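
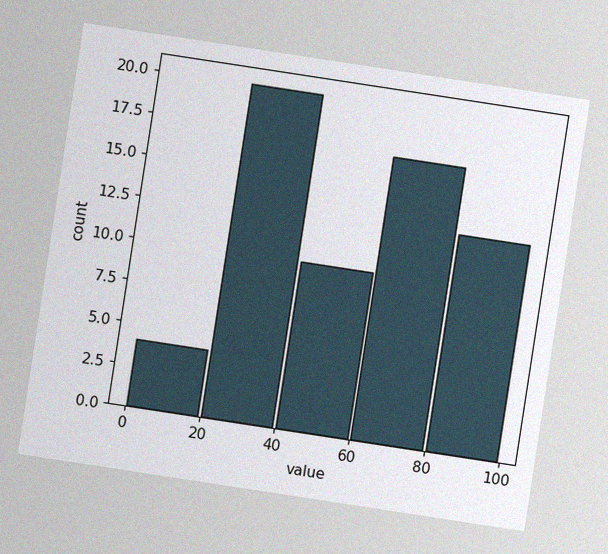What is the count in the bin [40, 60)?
10

The chart is tilted about 9° clockwise, with some photo noise. The [40, 60) bin has height 10.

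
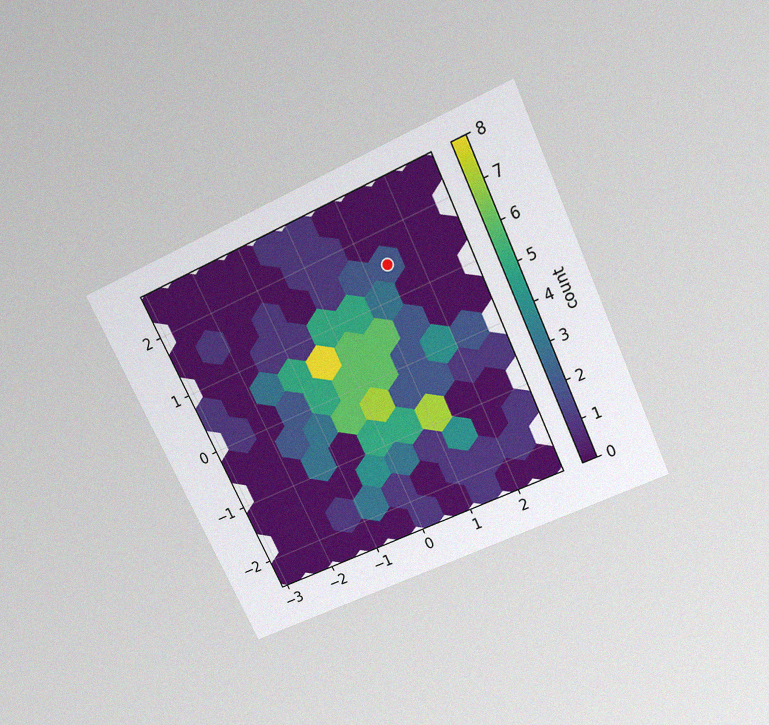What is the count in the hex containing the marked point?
2

The chart is tilted about 25° counter-clockwise and viewed slightly from above, with some photo noise. The marked hex reads 2 on the colorbar.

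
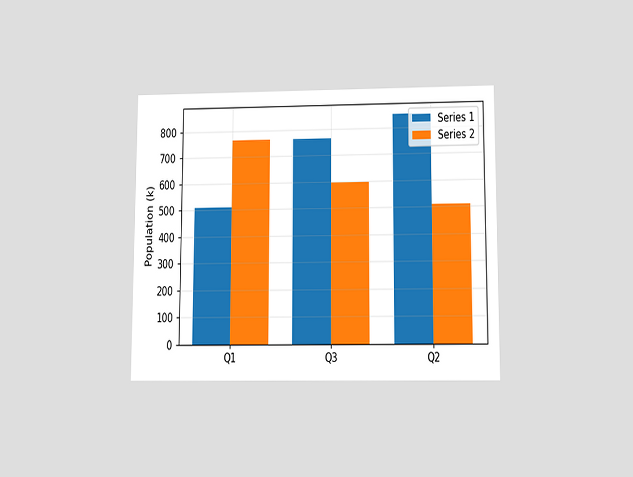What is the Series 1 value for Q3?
765k

The chart is viewed slightly from below. The Series 1 bar at Q3 reaches 765k on the y-axis.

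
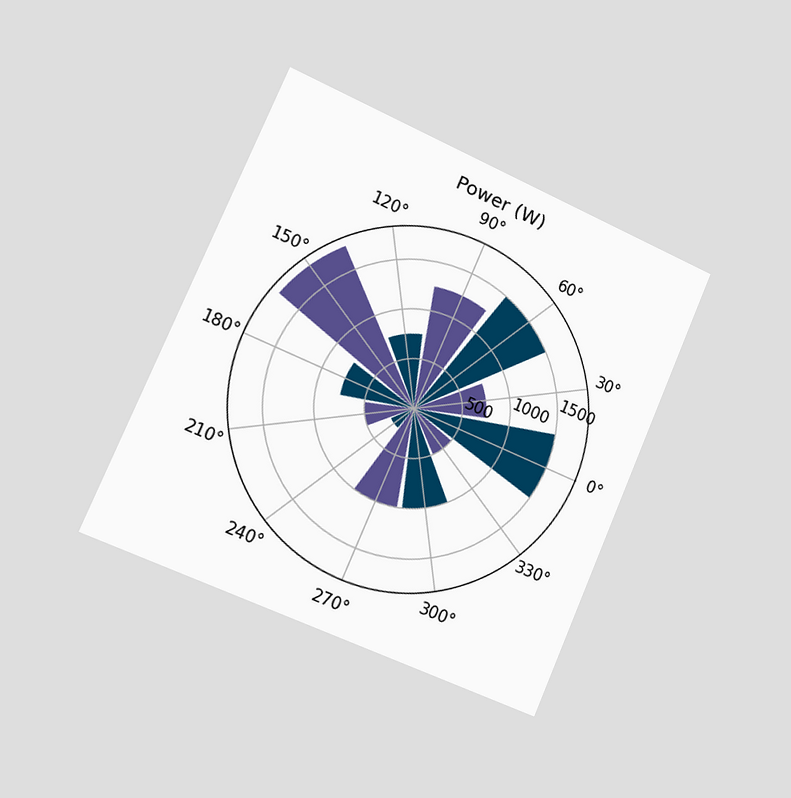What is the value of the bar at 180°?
The chart is tilted about 23° clockwise and viewed slightly from the left. The bar at 180° reaches 750W on the radial axis.

750W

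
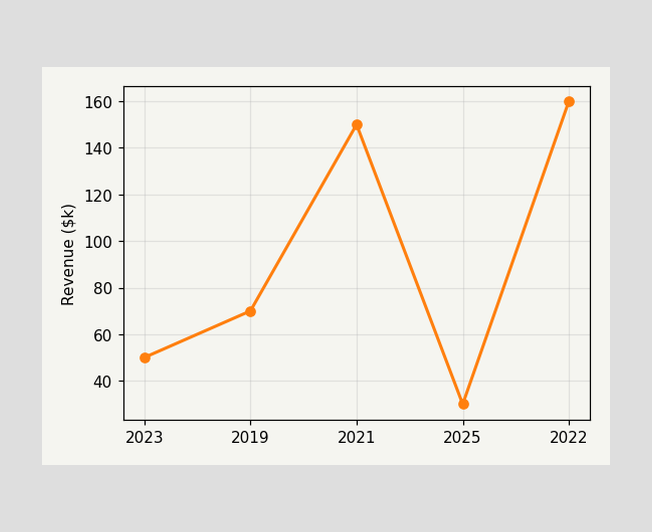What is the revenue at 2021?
At 2021, the line is at $150k.

$150k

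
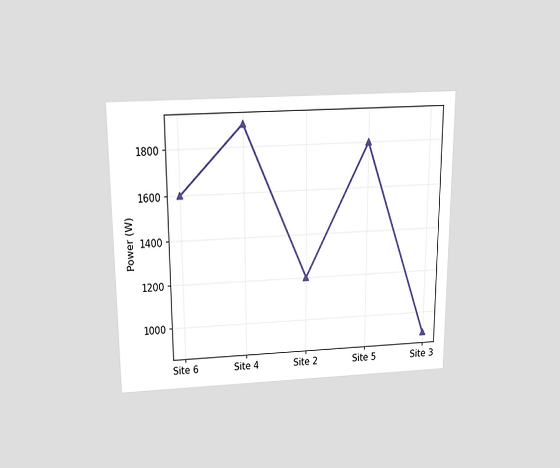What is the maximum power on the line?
1900W

The chart is viewed slightly from above. The highest point is at Site 4, and reading across to the y-axis gives 1900W.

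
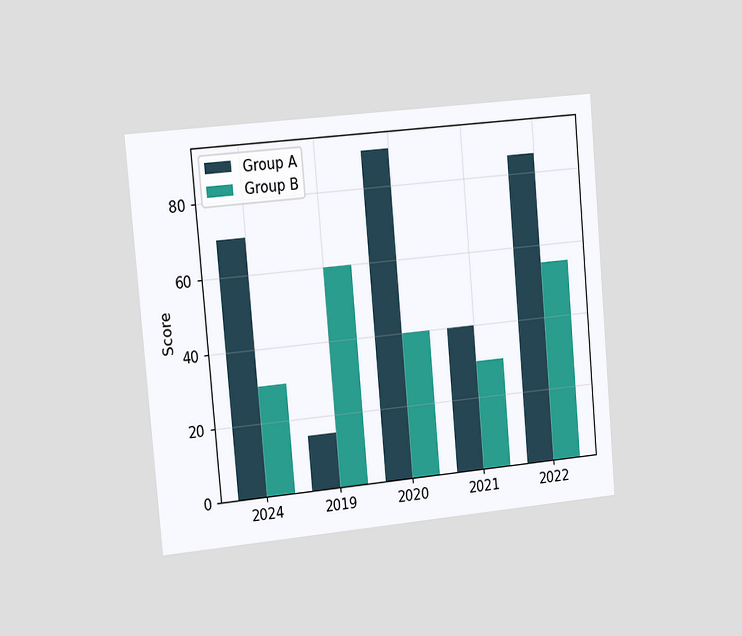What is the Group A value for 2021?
The chart is tilted about 5° counter-clockwise and viewed slightly from the left. The Group A bar at 2021 reaches 40 on the y-axis.

40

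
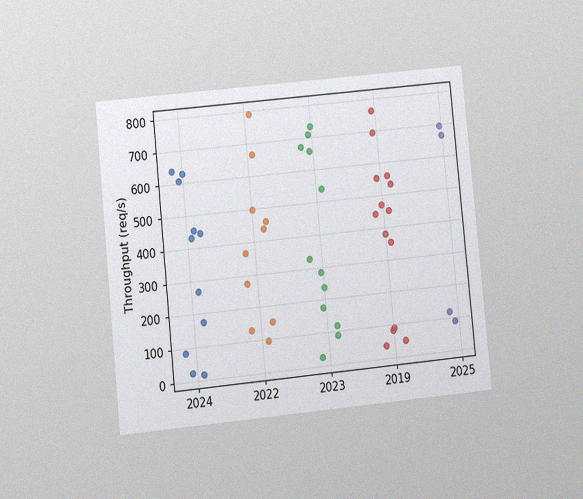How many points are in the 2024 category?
The chart is tilted about 6° counter-clockwise and viewed at a slight angle, with some photo noise. Counting the markers in the 2024 column gives 11.

11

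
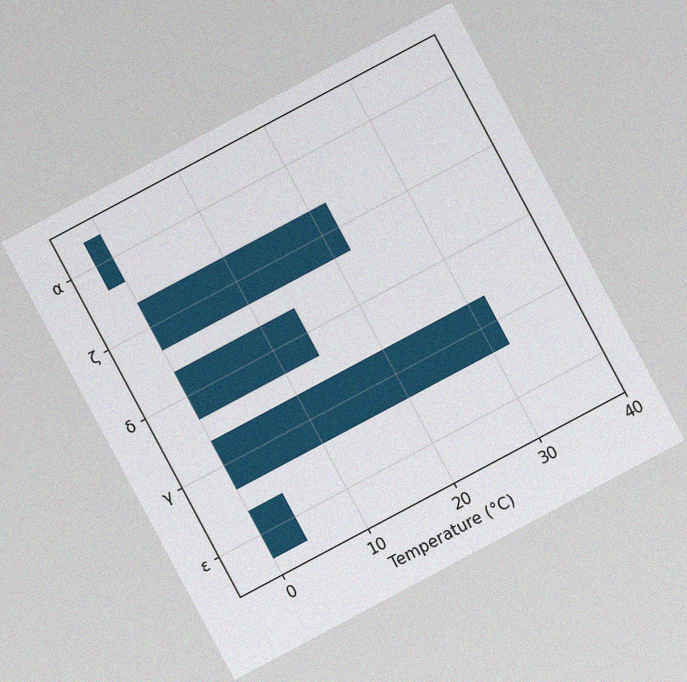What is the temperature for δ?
14°C

The chart is tilted about 28° counter-clockwise, with some photo noise. Reading along the chart's x-axis, the δ bar reaches 14°C.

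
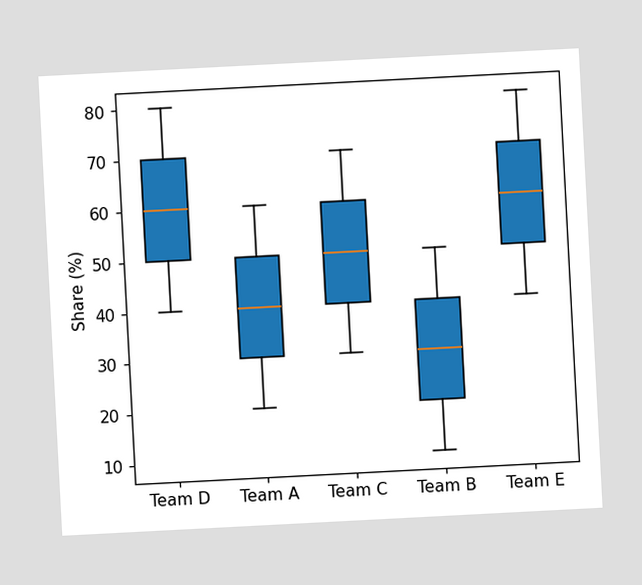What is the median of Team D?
The chart is tilted about 3° counter-clockwise. The median line in the Team D box sits at 60%.

60%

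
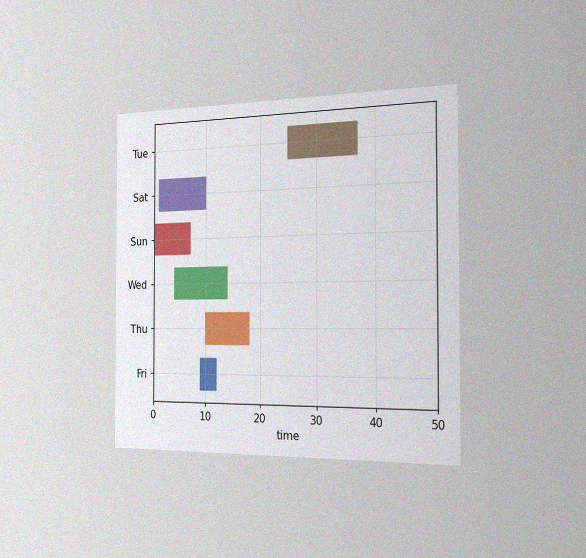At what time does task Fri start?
9

The chart is viewed slightly from the right, with some photo noise. The Fri bar begins at t=9.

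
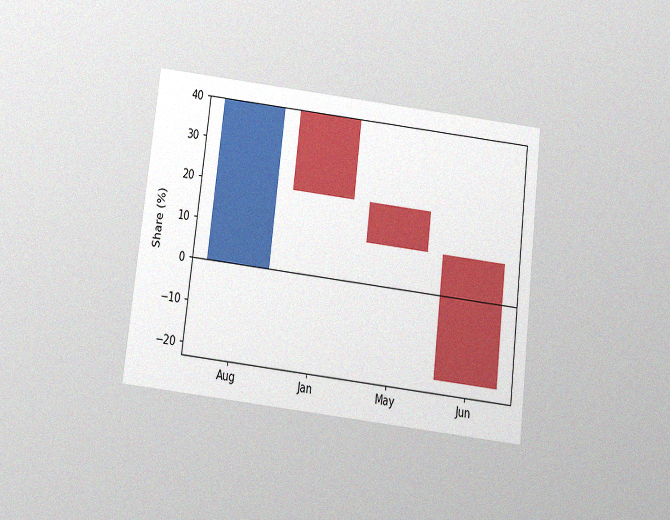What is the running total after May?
The chart is tilted about 7° clockwise and viewed slightly from below, with some photo noise. After May the running total reaches 10%.

10%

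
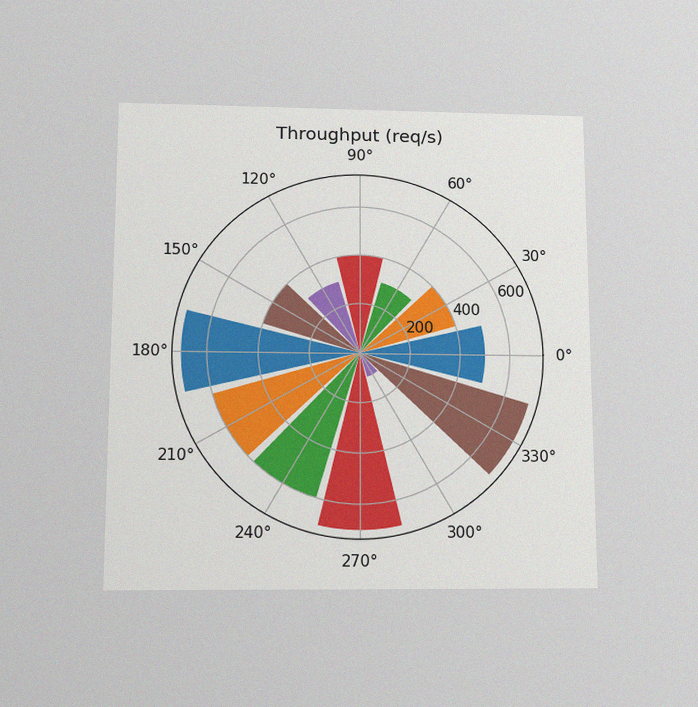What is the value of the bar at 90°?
400req/s

The chart is viewed slightly from below, with some photo noise. The bar at 90° reaches 400req/s on the radial axis.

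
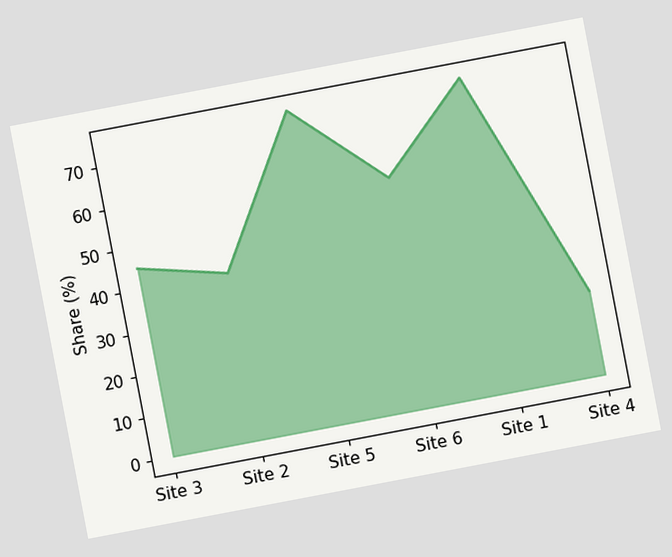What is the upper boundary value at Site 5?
75%

The chart is tilted about 11° counter-clockwise. At Site 5 the upper boundary is at 75%.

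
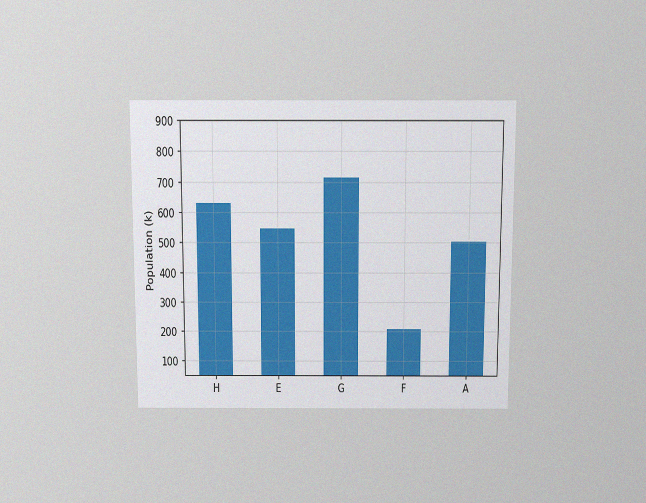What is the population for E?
The chart is viewed slightly from above, with some photo noise. Reading along the chart's y-axis, the E bar reaches 546k.

546k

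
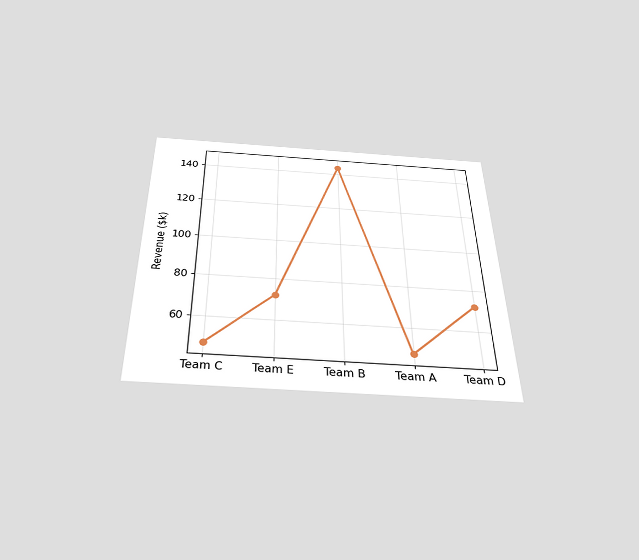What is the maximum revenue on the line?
$144k

The chart is viewed slightly from below. The highest point is at Team B, and reading across to the y-axis gives $144k.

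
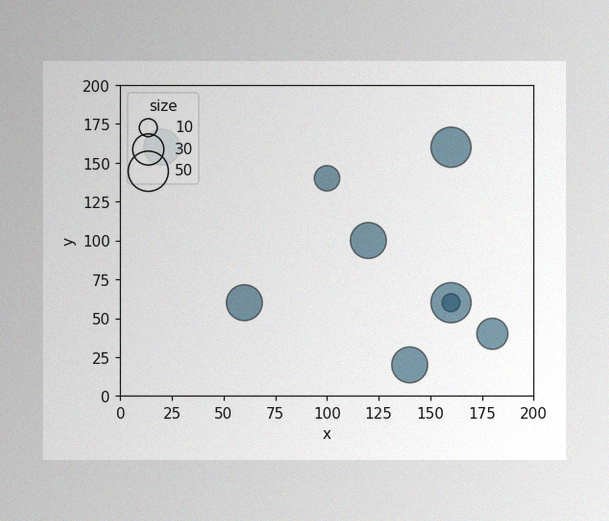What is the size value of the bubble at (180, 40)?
30

The image has some photo noise and uneven lighting. Matching the bubble at (180, 40) against the size legend gives 30.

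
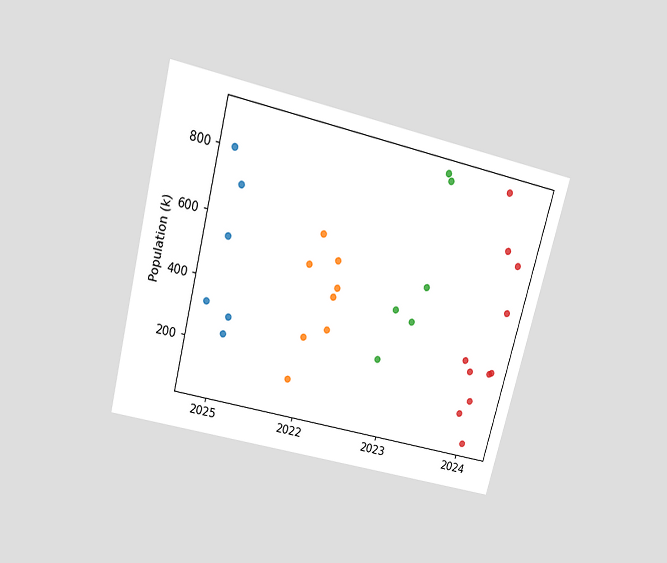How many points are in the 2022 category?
8

The chart is tilted about 14° clockwise and viewed slightly from above. Counting the markers in the 2022 column gives 8.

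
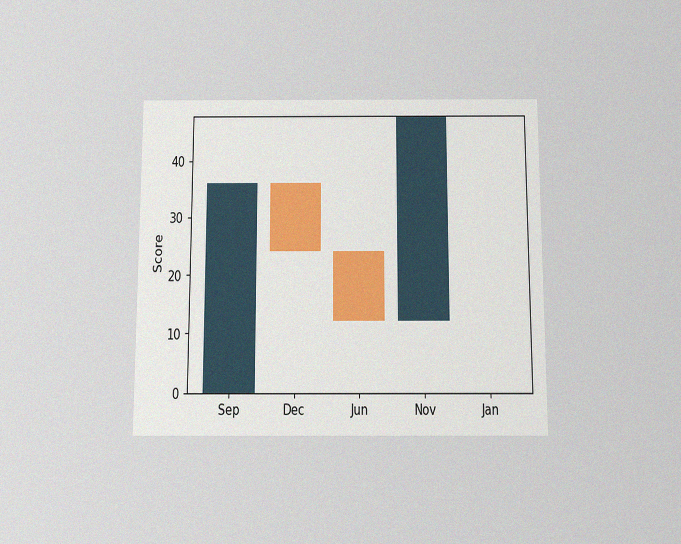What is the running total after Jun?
12

The chart is viewed slightly from below, with some photo noise. After Jun the running total reaches 12.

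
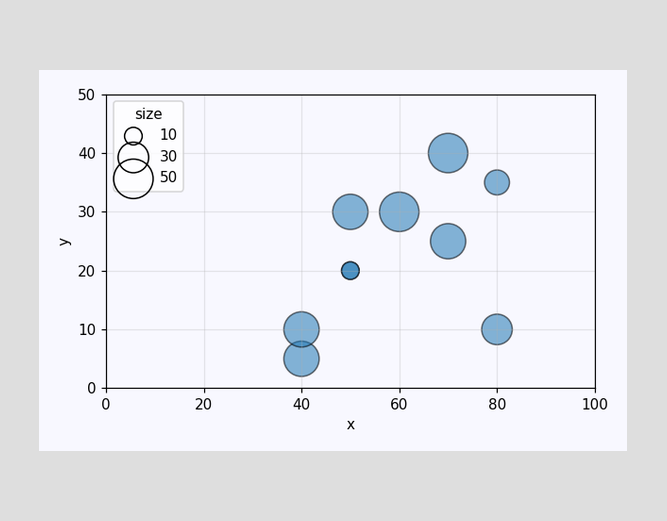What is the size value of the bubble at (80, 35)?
Matching the bubble at (80, 35) against the size legend gives 20.

20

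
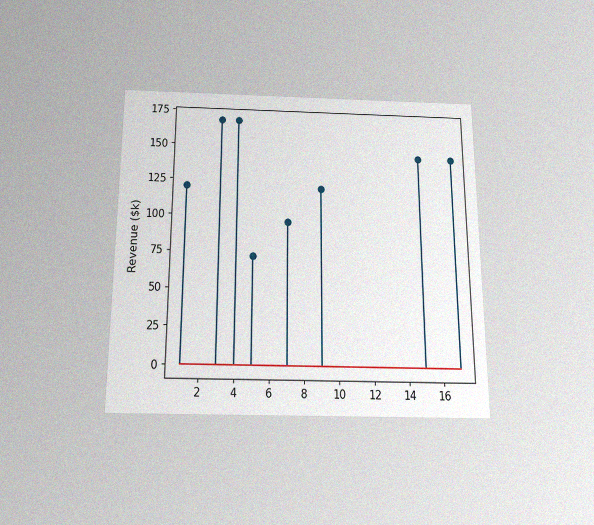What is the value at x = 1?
The chart is viewed slightly from below, with some photo noise. The stem at x=1 reaches $120k.

$120k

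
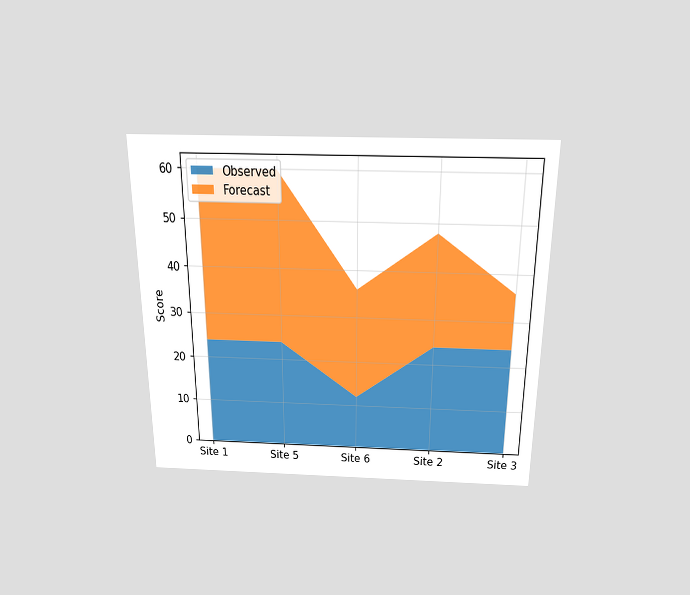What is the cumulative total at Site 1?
60

The chart is viewed slightly from above. The stacked total at Site 1 reaches 60.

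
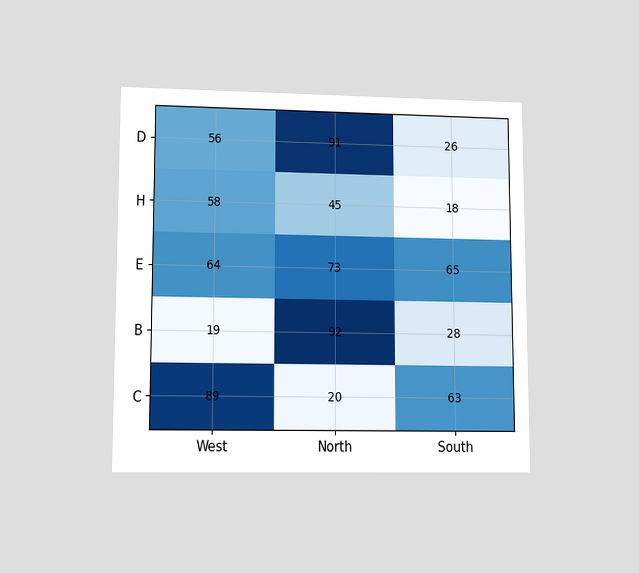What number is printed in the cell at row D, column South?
The chart is viewed at a slight angle. The (D, South) cell reads 26.

26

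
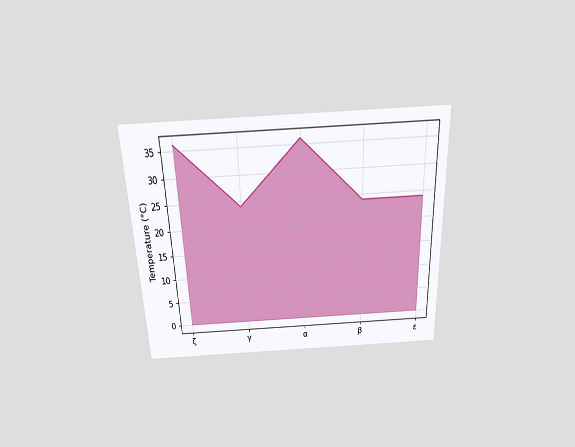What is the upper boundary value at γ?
The chart is tilted about 2° counter-clockwise and viewed slightly from above. At γ the upper boundary is at 24°C.

24°C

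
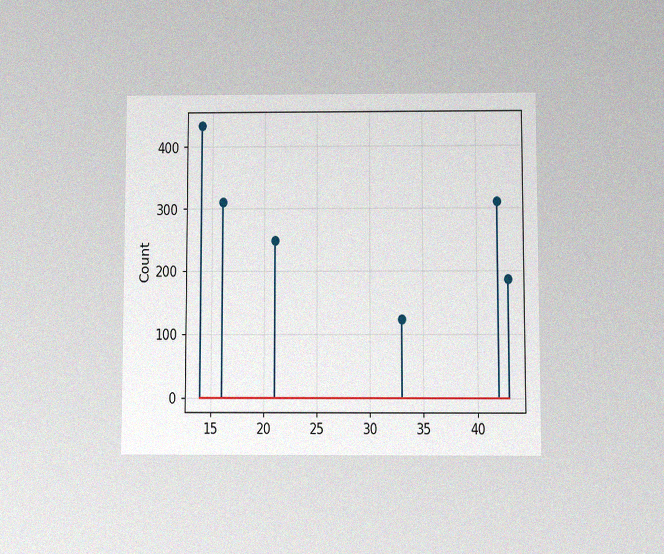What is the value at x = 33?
124

The chart is viewed slightly from below, with some photo noise. The stem at x=33 reaches 124.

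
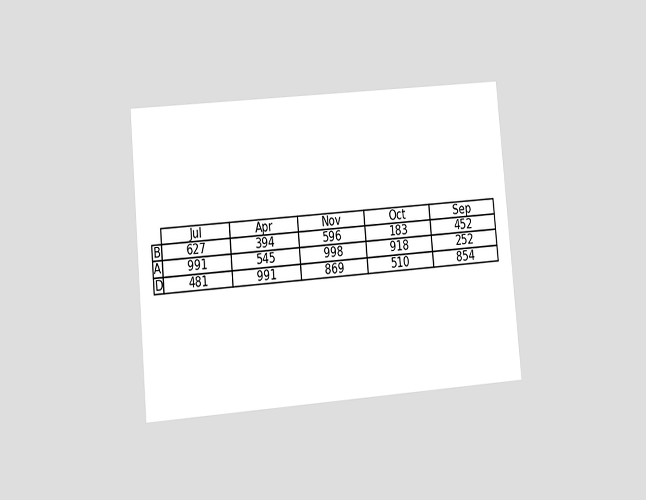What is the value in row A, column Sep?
252

The chart is tilted about 5° counter-clockwise and viewed at a slight angle. The (A, Sep) cell reads 252.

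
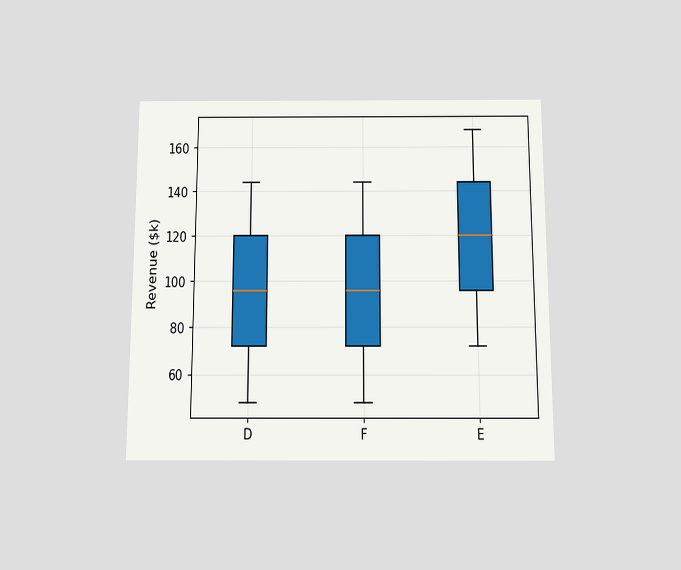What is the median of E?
The chart is viewed slightly from below. The median line in the E box sits at $120k.

$120k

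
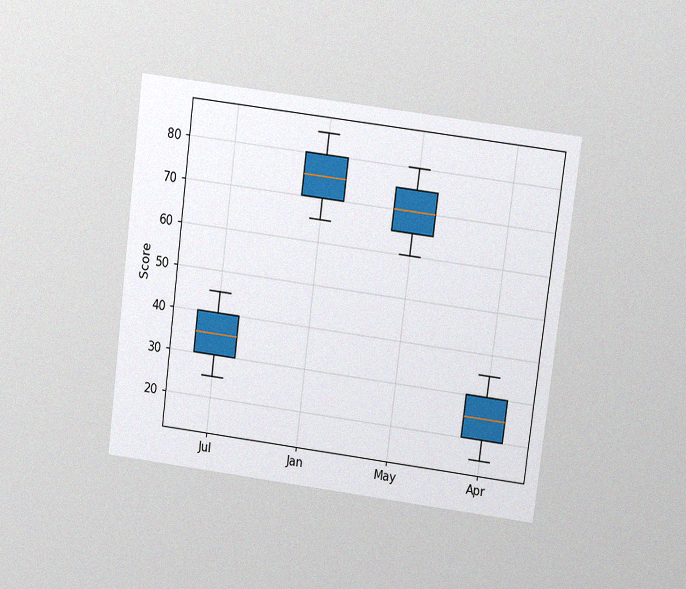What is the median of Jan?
The chart is tilted about 7° clockwise and viewed at a slight angle, with some photo noise. The median line in the Jan box sits at 75.

75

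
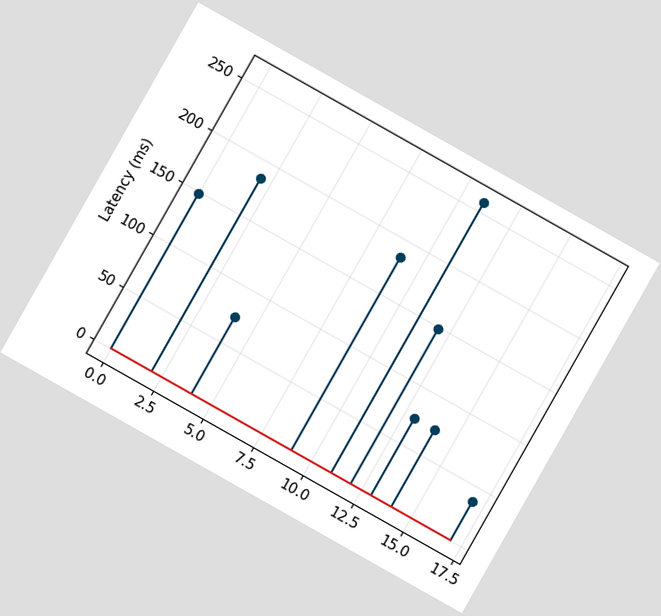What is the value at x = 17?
The chart is tilted about 29° clockwise. The stem at x=17 reaches 37ms.

37ms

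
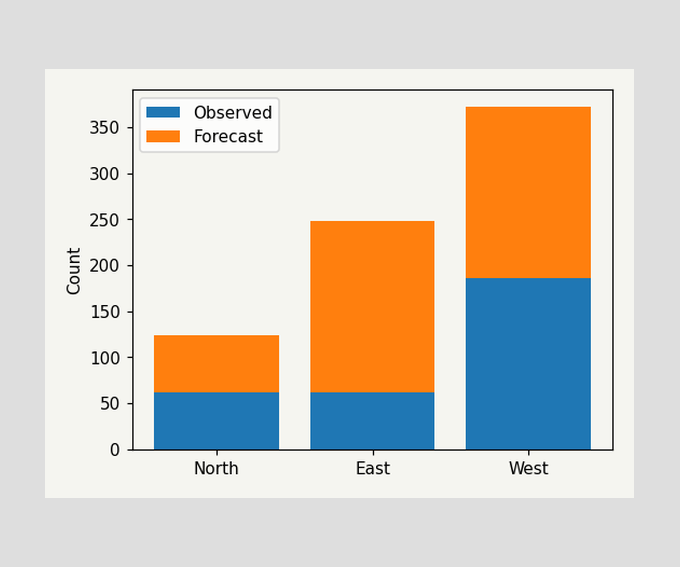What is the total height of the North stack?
The North stack's top reaches 124 on the y-axis.

124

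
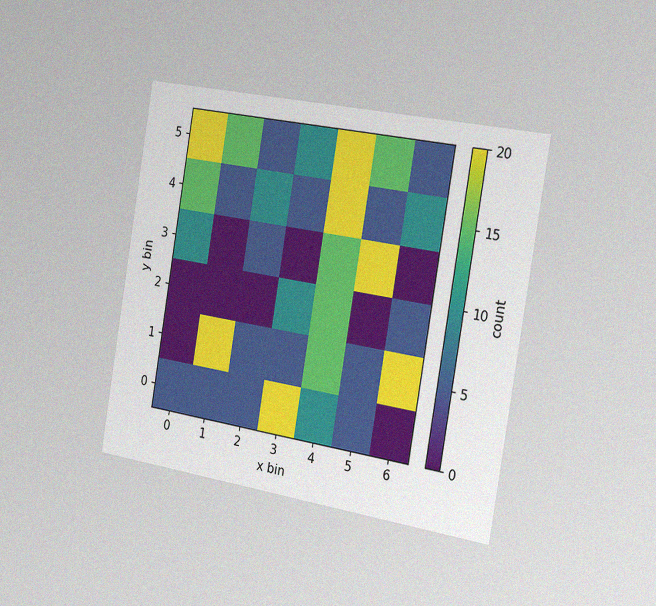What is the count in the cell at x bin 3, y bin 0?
20

The chart is tilted about 9° clockwise and viewed slightly from the right, with some photo noise. Matching the cell (3, 0) against the colorbar gives 20.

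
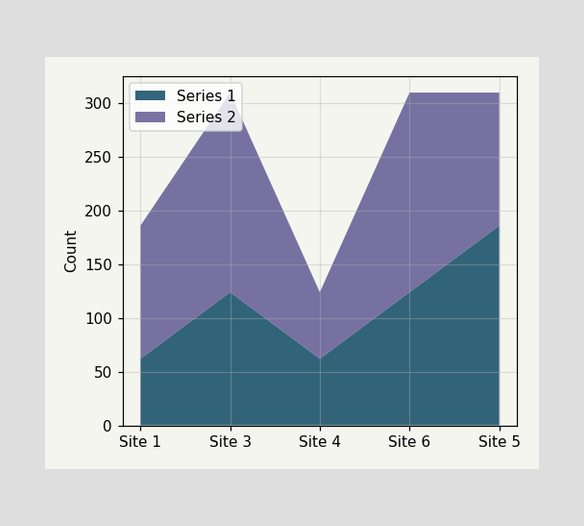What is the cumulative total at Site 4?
The stacked total at Site 4 reaches 124.

124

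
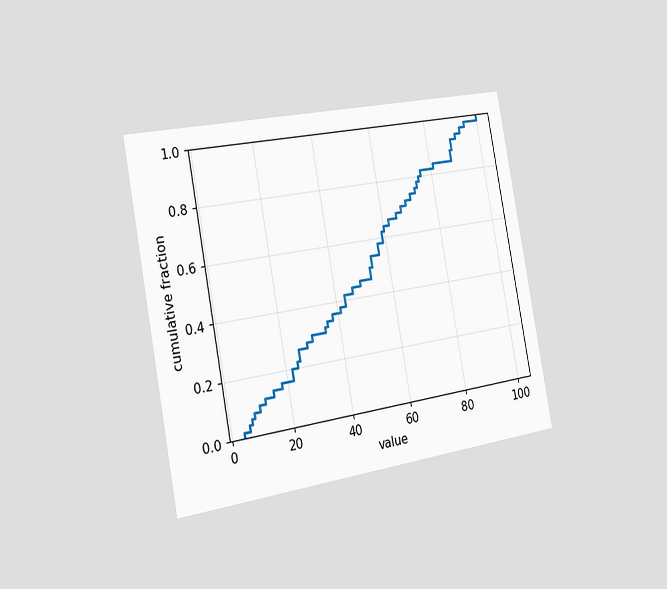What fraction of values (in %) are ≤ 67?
The chart is tilted about 10° counter-clockwise and viewed slightly from the left. At x=67 the ECDF step is at 70%.

70%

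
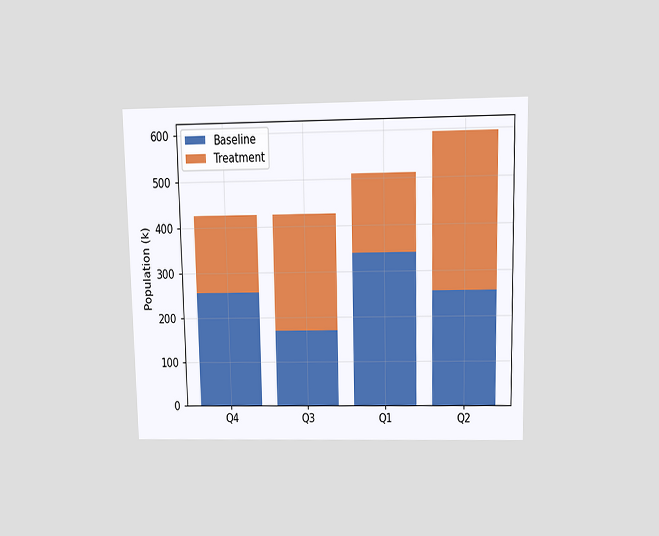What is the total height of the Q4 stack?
425k

The chart is viewed slightly from above. The Q4 stack's top reaches 425k on the y-axis.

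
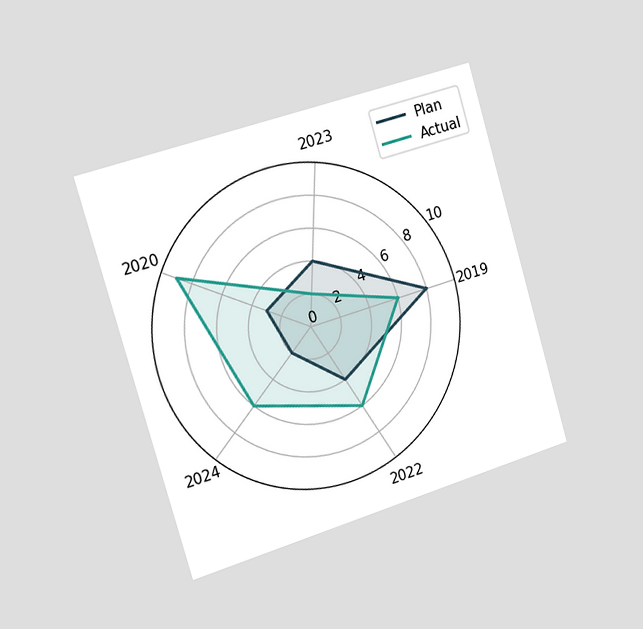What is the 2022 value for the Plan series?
The chart is tilted about 16° counter-clockwise and viewed slightly from the left. On the 2022 axis, Plan reaches 4.

4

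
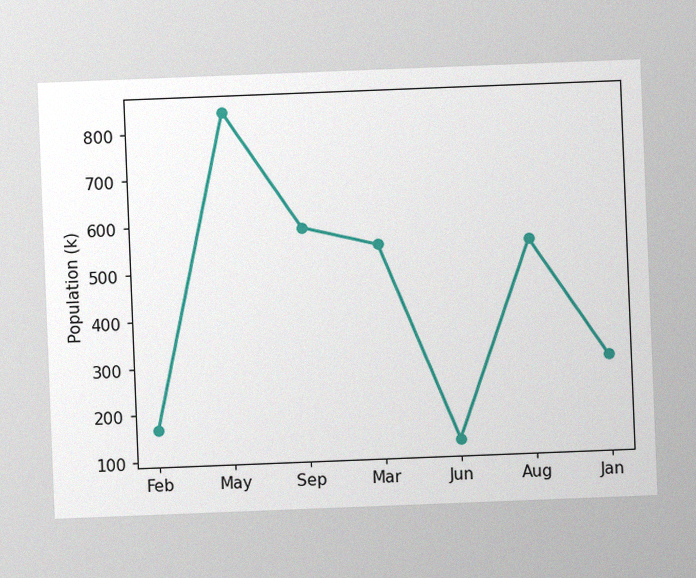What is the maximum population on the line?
840k

The chart is tilted about 2° counter-clockwise, with some photo noise. The highest point is at May, and reading across to the y-axis gives 840k.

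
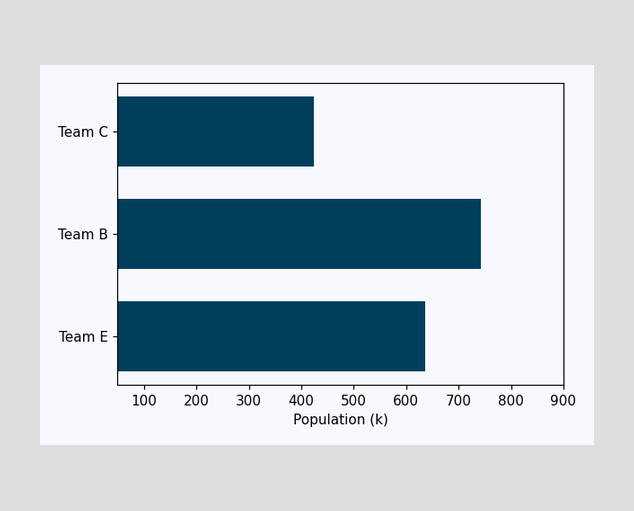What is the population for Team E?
636k

Reading along the chart's x-axis, the Team E bar reaches 636k.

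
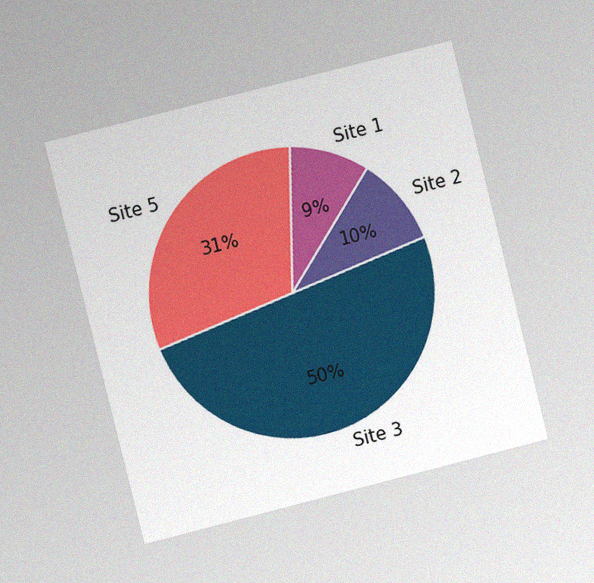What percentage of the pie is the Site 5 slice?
The chart is tilted about 14° counter-clockwise and viewed at a slight angle, with some photo noise. The Site 5 slice takes up 31% of the pie.

31%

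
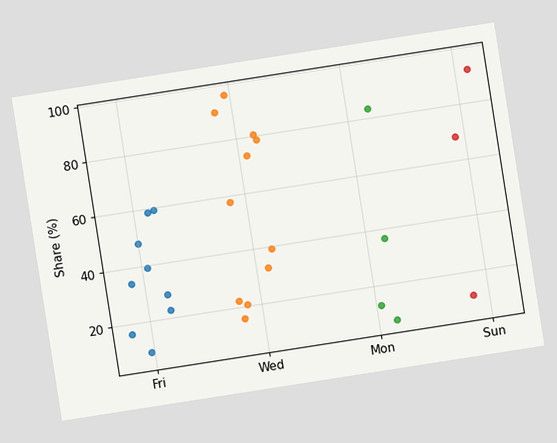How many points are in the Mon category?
The chart is tilted about 9° counter-clockwise. Counting the markers in the Mon column gives 4.

4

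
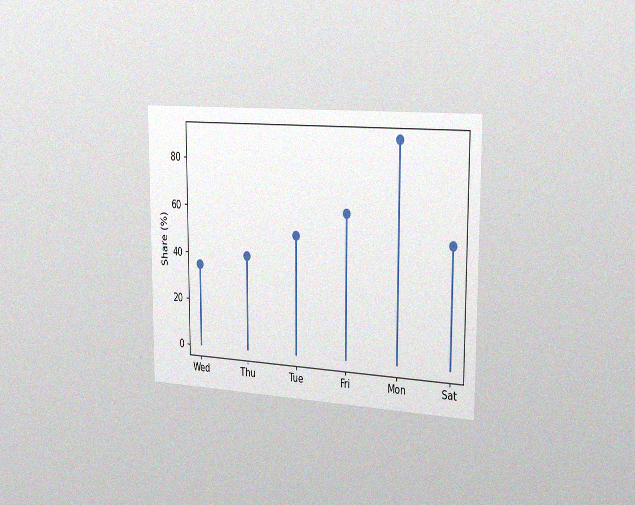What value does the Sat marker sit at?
The chart is viewed slightly from the right, with some photo noise. The Sat marker sits at 50%.

50%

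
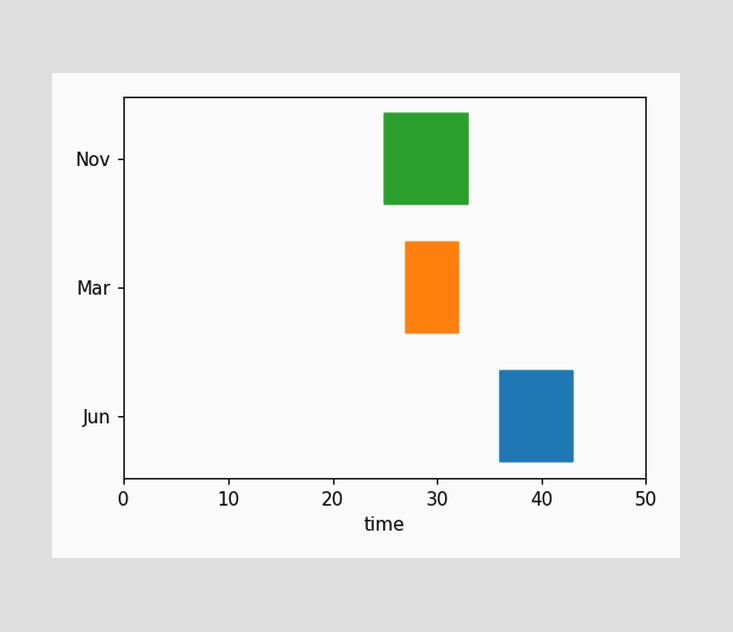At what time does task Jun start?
36

The Jun bar begins at t=36.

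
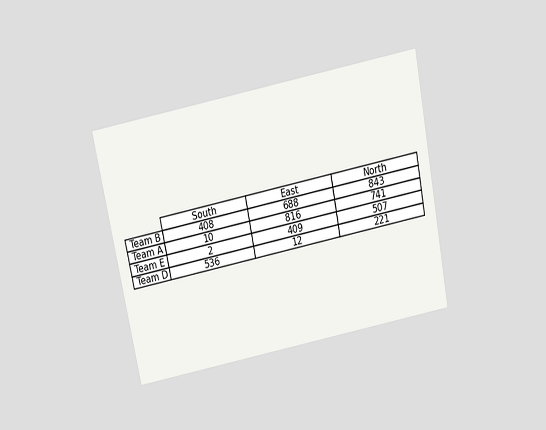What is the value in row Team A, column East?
The chart is tilted about 11° counter-clockwise and viewed slightly from above. The (Team A, East) cell reads 816.

816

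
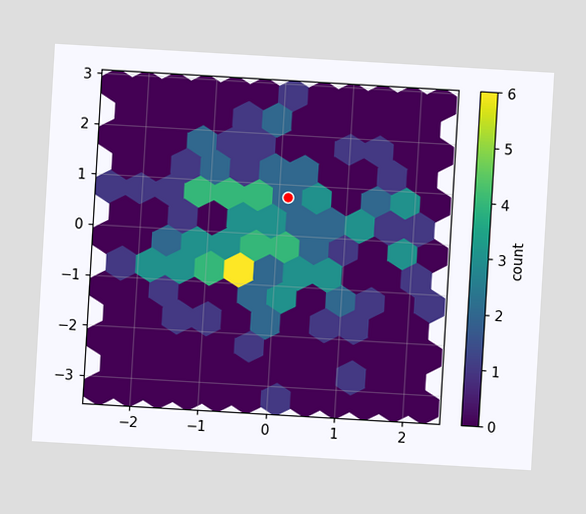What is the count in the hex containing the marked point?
The chart is tilted about 3° clockwise. The marked hex reads 2 on the colorbar.

2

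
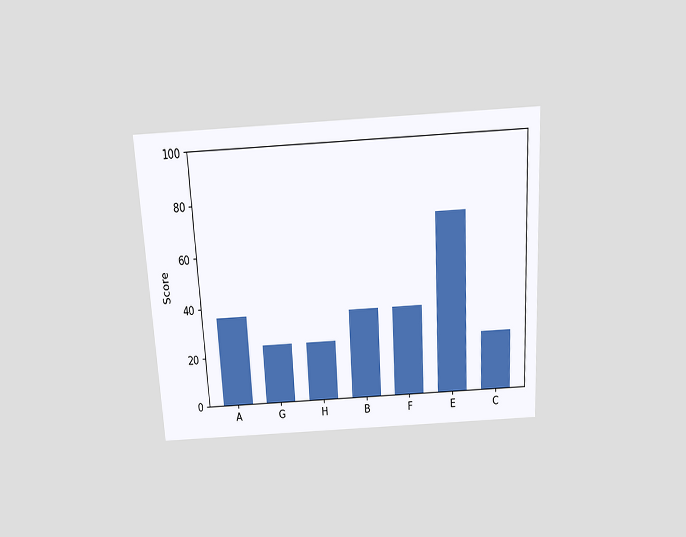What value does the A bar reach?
The chart is tilted about 3° counter-clockwise and viewed slightly from above. Reading along the chart's y-axis, the A bar reaches 36.

36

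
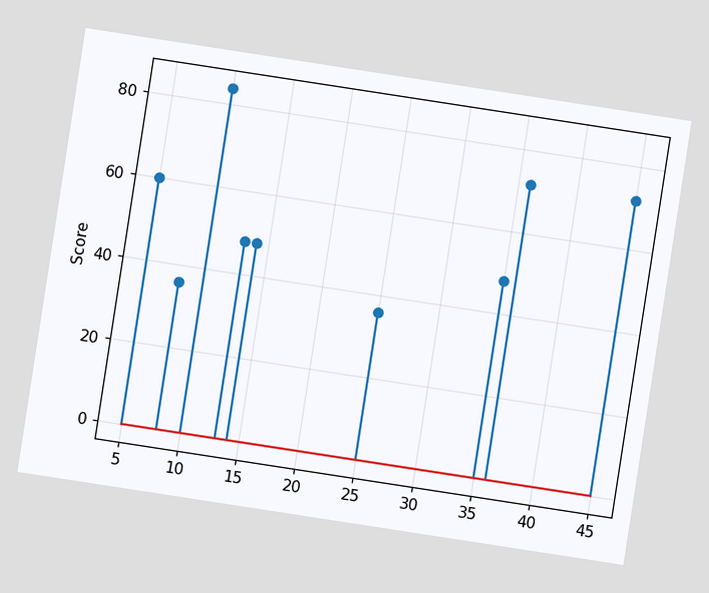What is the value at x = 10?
84

The chart is tilted about 9° clockwise. The stem at x=10 reaches 84.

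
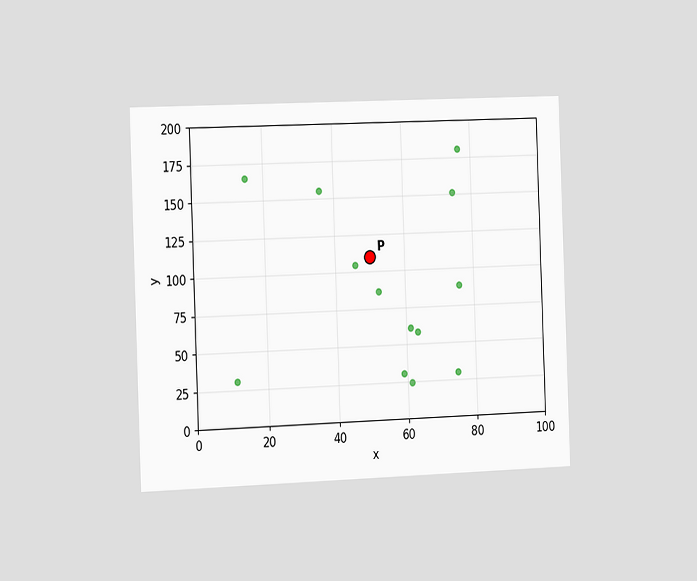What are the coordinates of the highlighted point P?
The chart is tilted about 2° counter-clockwise and viewed slightly from the left. Following the gridlines from P to each axis, P sits at (50, 110).

(50, 110)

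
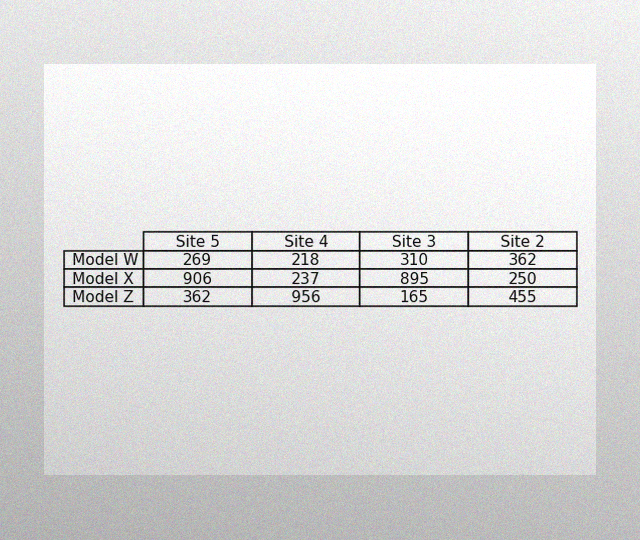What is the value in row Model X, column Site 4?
The image has some photo noise and uneven lighting. The (Model X, Site 4) cell reads 237.

237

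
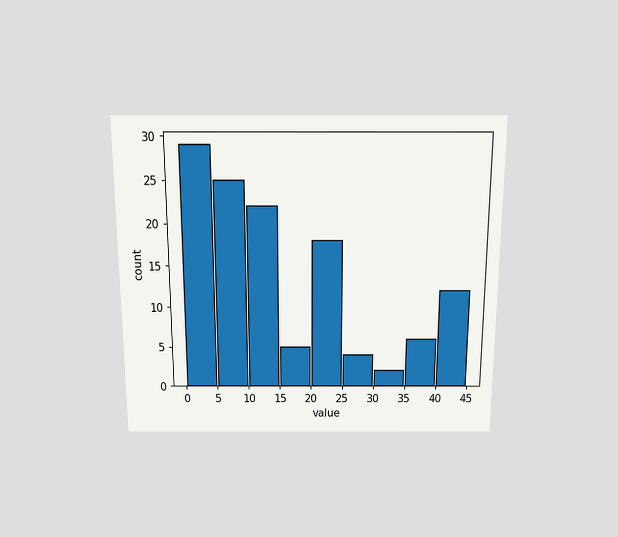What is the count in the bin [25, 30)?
The chart is viewed slightly from above. The [25, 30) bin has height 4.

4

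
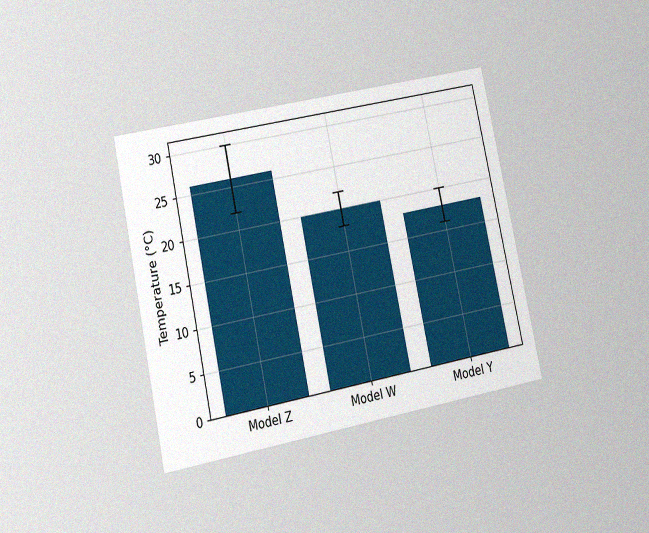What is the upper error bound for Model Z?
30°C

The chart is tilted about 12° counter-clockwise and viewed at a slight angle, with some photo noise. The Model Z bar's upper whisker reaches 30°C.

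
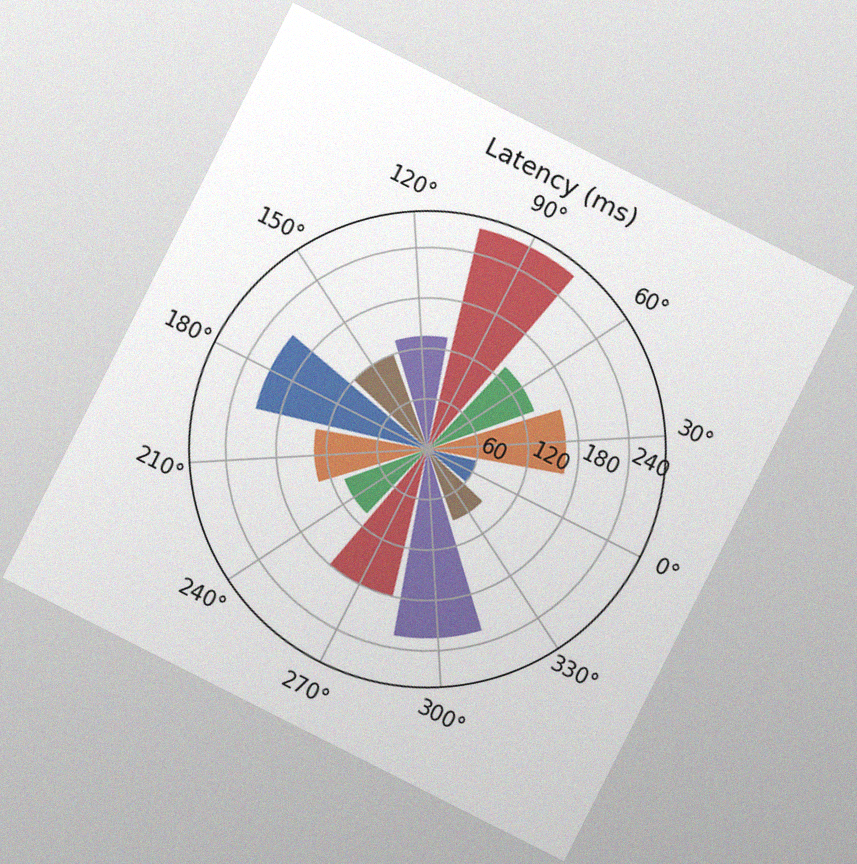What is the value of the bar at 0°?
60ms

The chart is tilted about 27° clockwise, with some photo noise. The bar at 0° reaches 60ms on the radial axis.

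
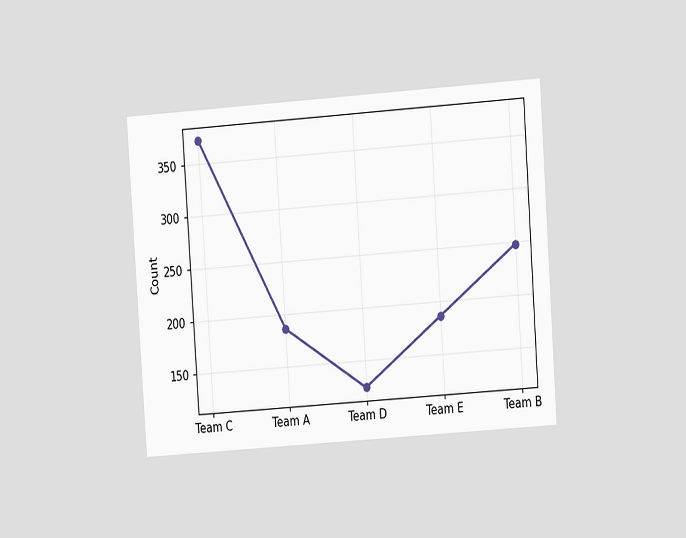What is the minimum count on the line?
The chart is tilted about 4° counter-clockwise and viewed at a slight angle. The lowest point is at Team D, and reading across to the y-axis gives 124.

124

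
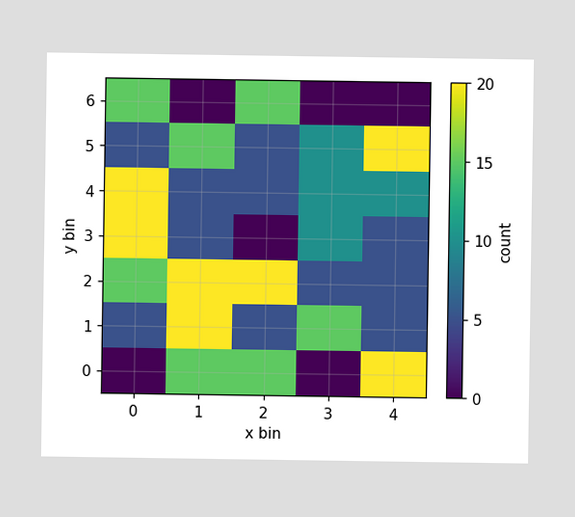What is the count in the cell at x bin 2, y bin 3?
0

Matching the cell (2, 3) against the colorbar gives 0.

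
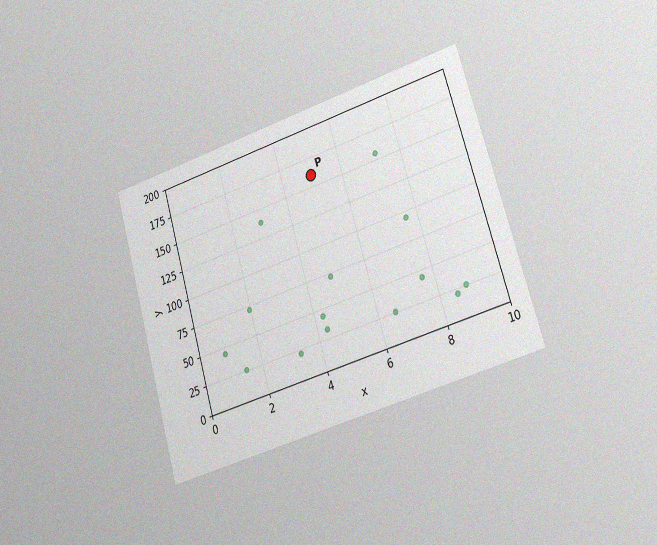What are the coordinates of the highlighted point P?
(5, 160)

The chart is tilted about 16° counter-clockwise and viewed slightly from the right, with some photo noise. Following the gridlines from P to each axis, P sits at (5, 160).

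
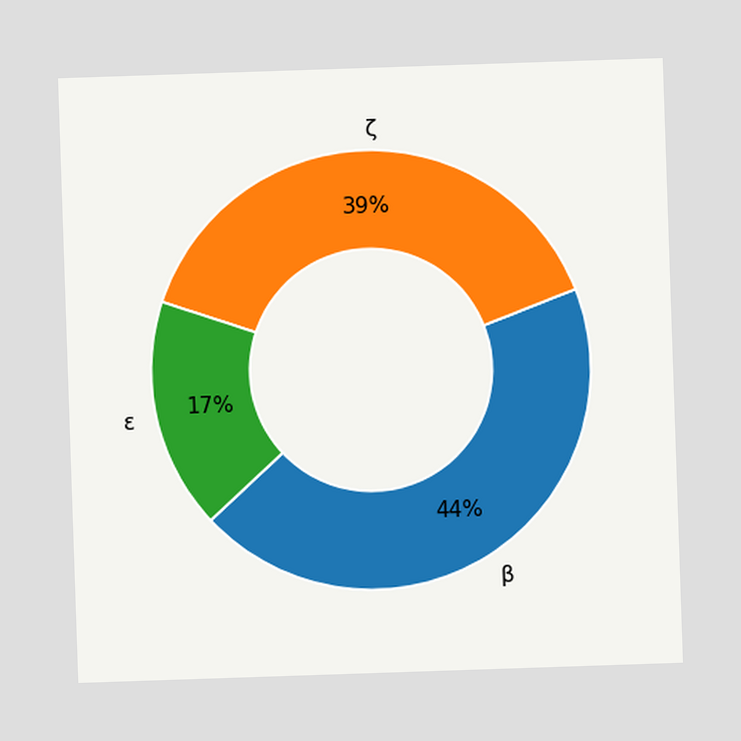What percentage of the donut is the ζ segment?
The ζ segment takes up 39% of the ring.

39%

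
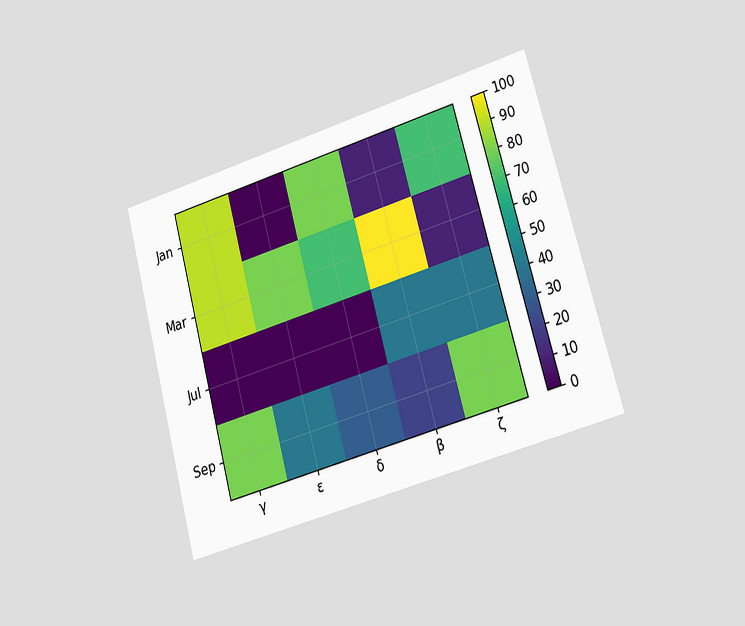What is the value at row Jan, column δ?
80

The chart is tilted about 15° counter-clockwise and viewed slightly from the right. Matching cell (Jan, δ) against the colorbar gives 80.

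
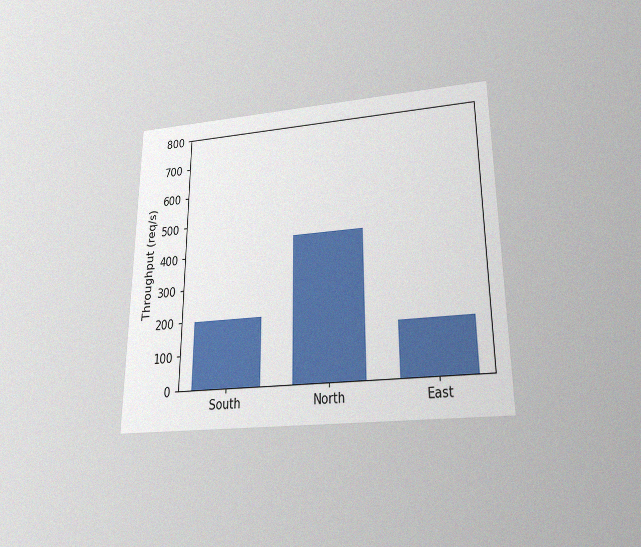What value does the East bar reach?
The chart is viewed slightly from below, with some photo noise. Reading along the chart's y-axis, the East bar reaches 160req/s.

160req/s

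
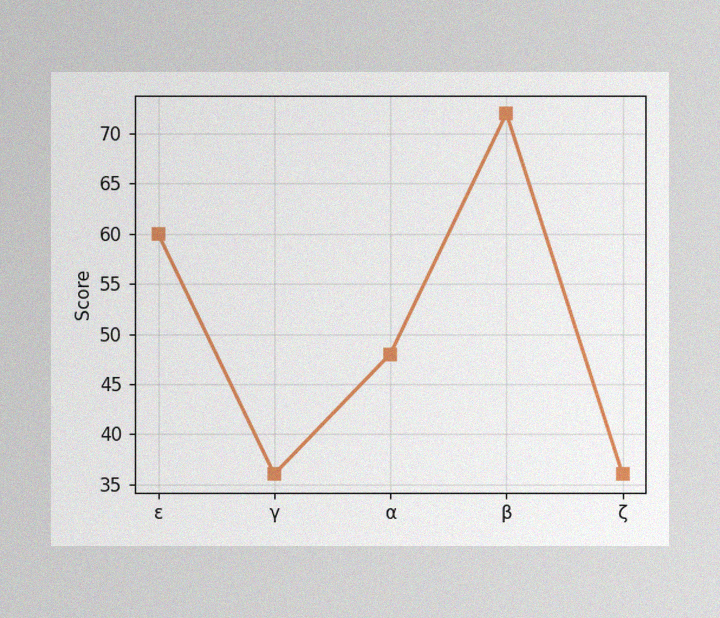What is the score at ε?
60

The image has some photo noise and uneven lighting. At ε, the line is at 60.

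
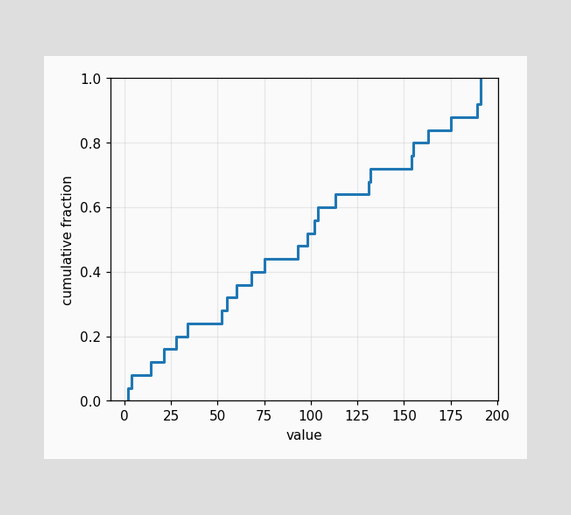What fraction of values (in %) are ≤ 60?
36%

At x=60 the ECDF step is at 36%.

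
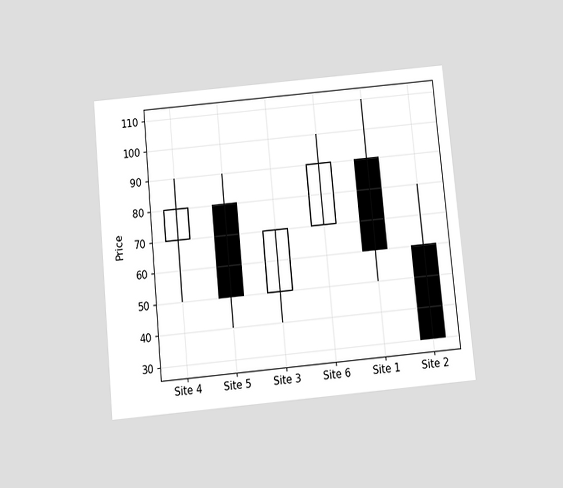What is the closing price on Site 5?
The chart is tilted about 5° counter-clockwise and viewed slightly from below. The Site 5 candle closes at 50.

50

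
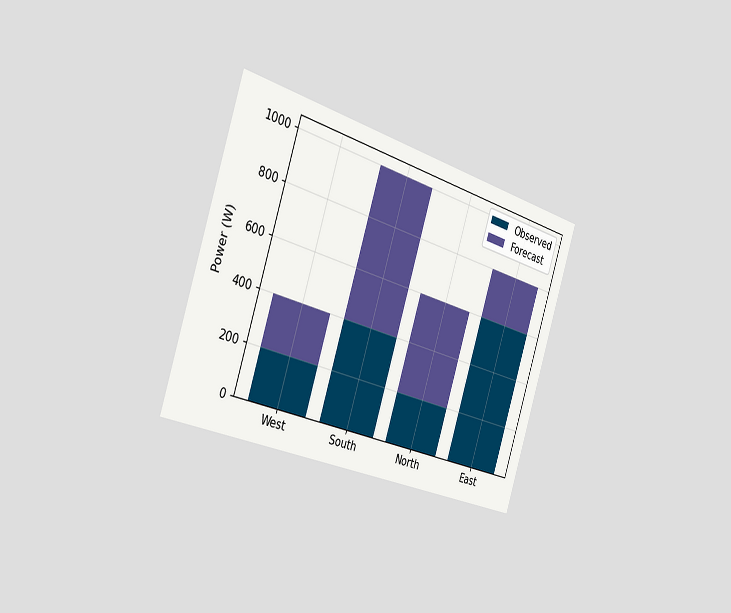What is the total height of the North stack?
The chart is tilted about 18° clockwise and viewed slightly from the left. The North stack's top reaches 600W on the y-axis.

600W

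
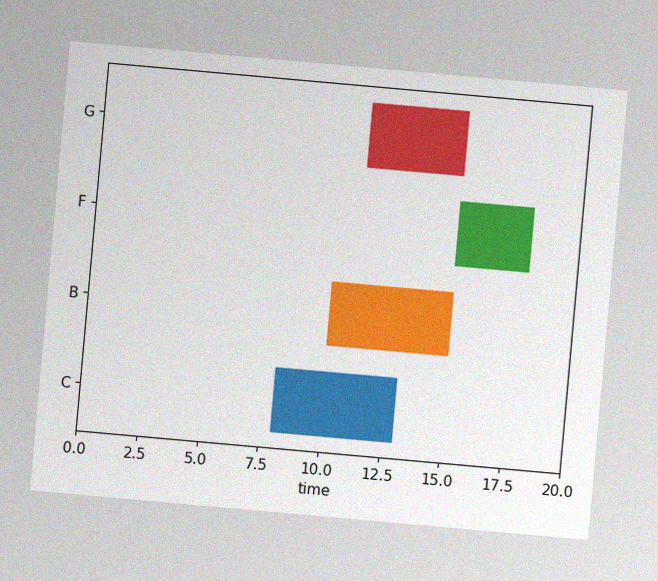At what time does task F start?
The chart is tilted about 5° clockwise, with some photo noise. The F bar begins at t=15.

15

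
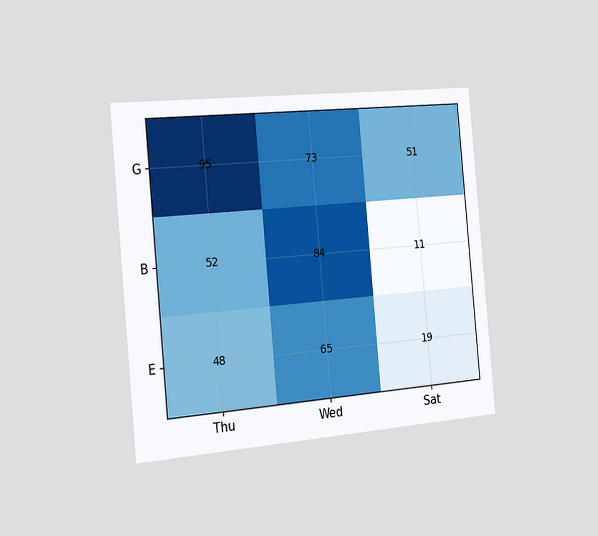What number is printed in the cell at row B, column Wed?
84

The chart is tilted about 5° counter-clockwise and viewed slightly from the left. The (B, Wed) cell reads 84.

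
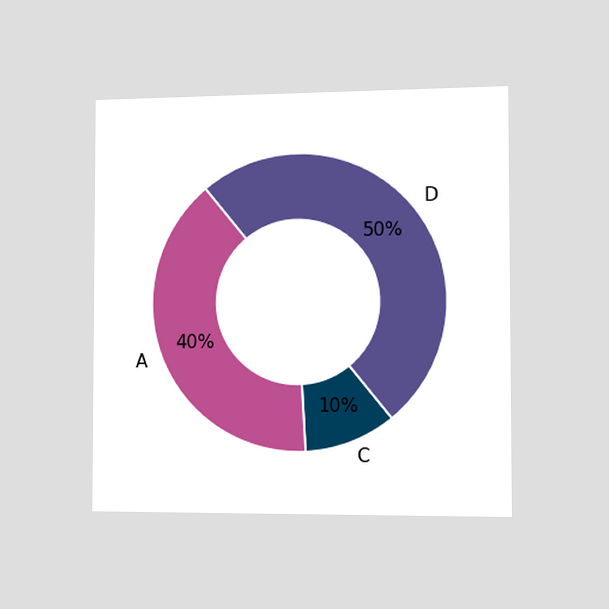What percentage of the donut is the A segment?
The chart is viewed slightly from the right. The A segment takes up 40% of the ring.

40%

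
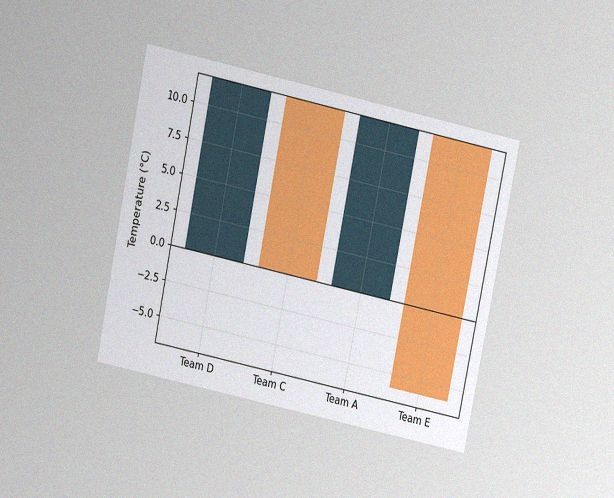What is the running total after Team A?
The chart is tilted about 12° clockwise and viewed at a slight angle, with some photo noise. After Team A the running total reaches 12°C.

12°C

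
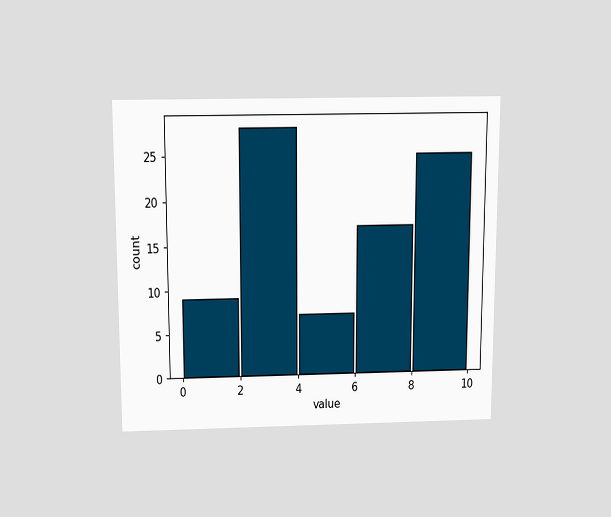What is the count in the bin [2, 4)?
28

The chart is viewed slightly from above. The [2, 4) bin has height 28.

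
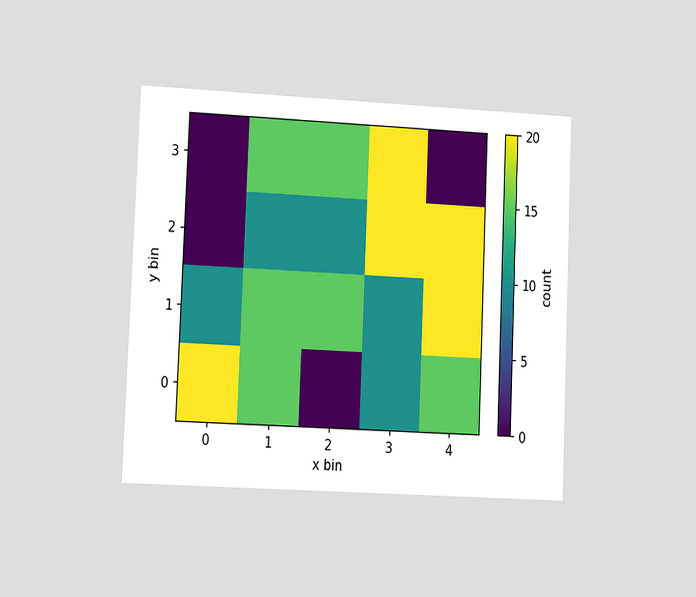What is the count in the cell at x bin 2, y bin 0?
The chart is tilted about 2° clockwise and viewed at a slight angle. Matching the cell (2, 0) against the colorbar gives 0.

0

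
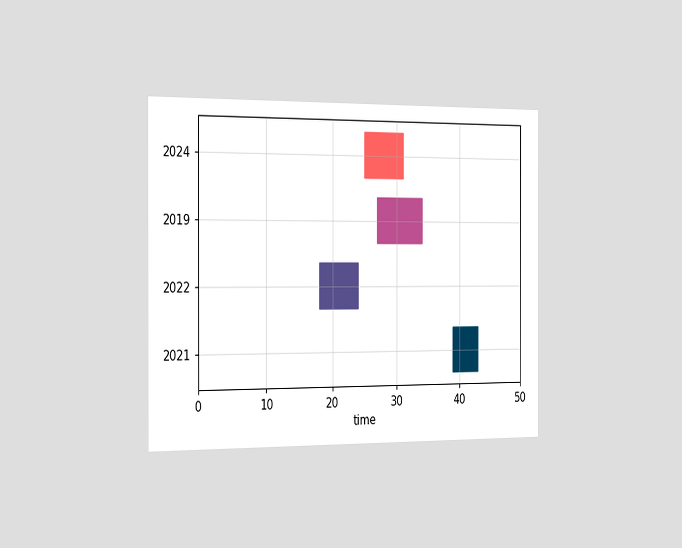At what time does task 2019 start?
The chart is viewed slightly from the left. The 2019 bar begins at t=27.

27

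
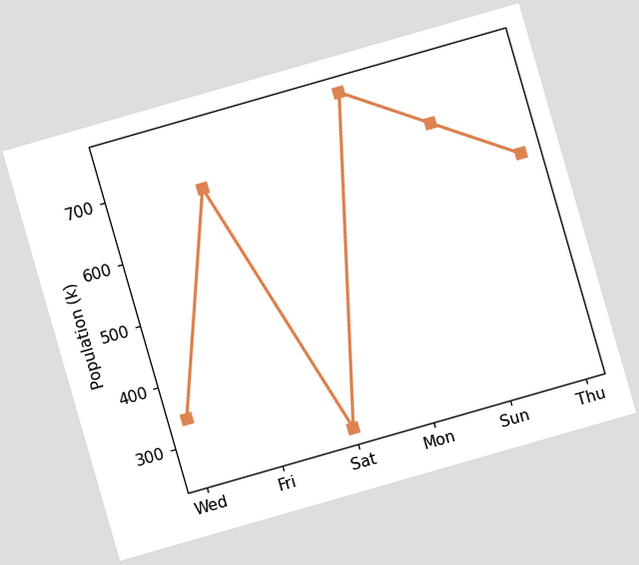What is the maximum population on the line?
765k

The chart is tilted about 16° counter-clockwise. The highest point is at Mon, and reading across to the y-axis gives 765k.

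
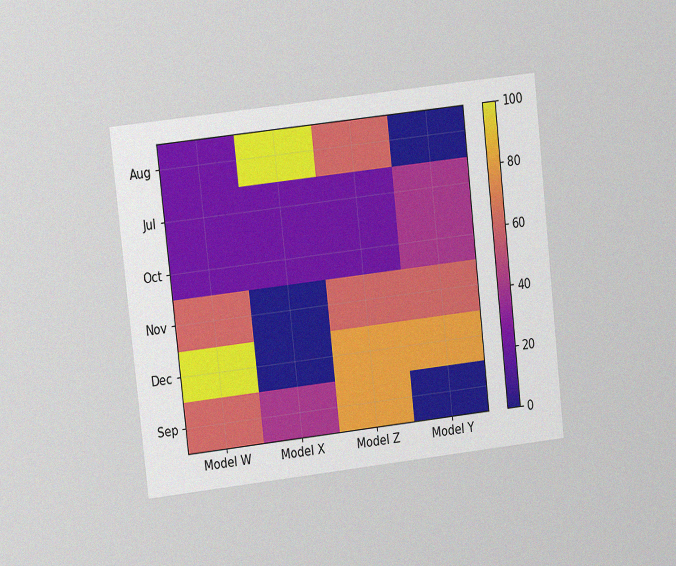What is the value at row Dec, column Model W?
100

The chart is tilted about 6° counter-clockwise and viewed at a slight angle, with some photo noise. Matching cell (Dec, Model W) against the colorbar gives 100.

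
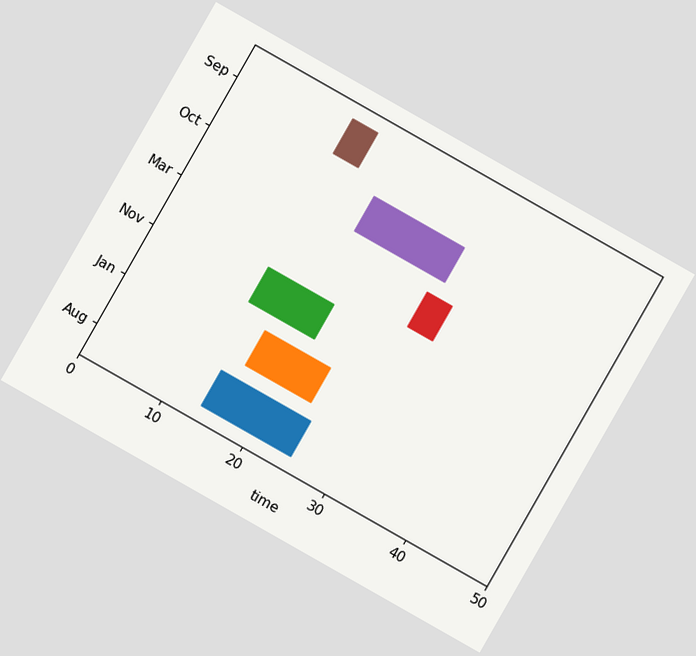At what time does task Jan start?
The chart is tilted about 30° clockwise. The Jan bar begins at t=16.

16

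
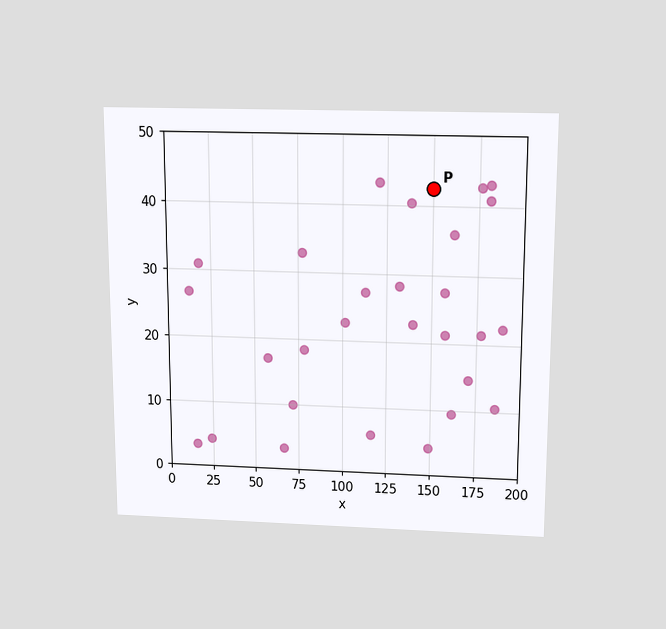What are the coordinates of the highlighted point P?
The chart is viewed slightly from above. Following the gridlines from P to each axis, P sits at (150, 42.5).

(150, 42.5)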